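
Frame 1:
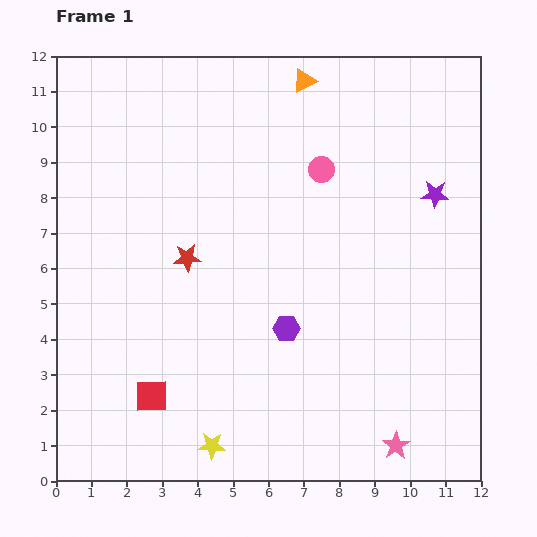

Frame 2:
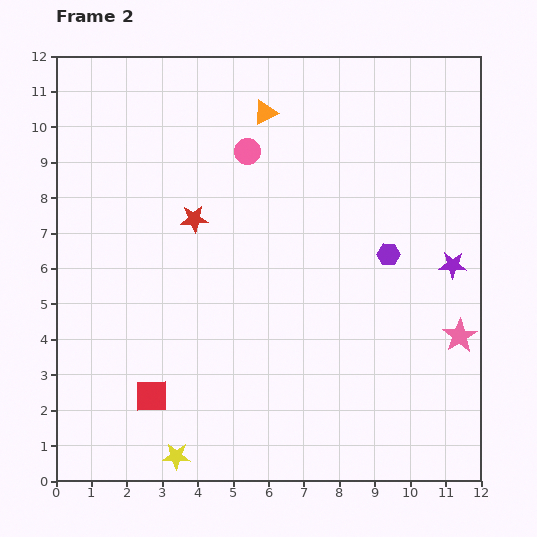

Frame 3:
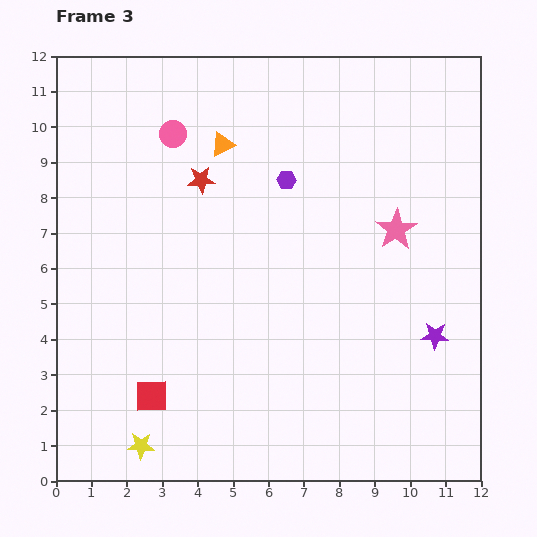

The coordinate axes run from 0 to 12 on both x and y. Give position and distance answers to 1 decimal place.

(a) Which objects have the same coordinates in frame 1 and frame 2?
the red square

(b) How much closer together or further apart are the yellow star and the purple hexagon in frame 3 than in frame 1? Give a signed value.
+4.6

Distance in frame 1: 3.9. Distance in frame 3: 8.5.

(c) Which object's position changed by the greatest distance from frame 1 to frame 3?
the pink star

(moved 6.1; next 4.3)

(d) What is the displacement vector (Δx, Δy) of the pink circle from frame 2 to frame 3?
(-2.1, 0.5)

The pink circle was at (5.4, 9.3) in frame 2 and (3.3, 9.8) in frame 3.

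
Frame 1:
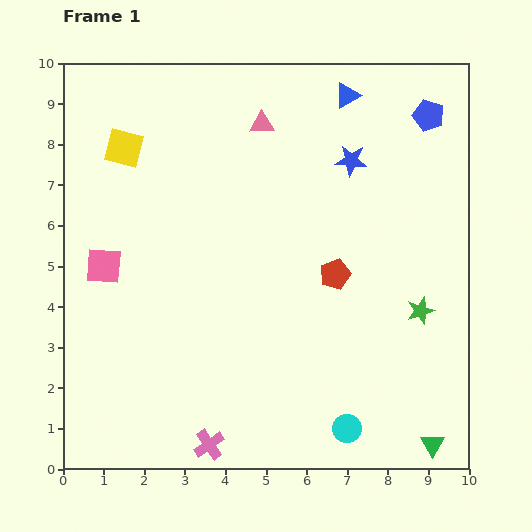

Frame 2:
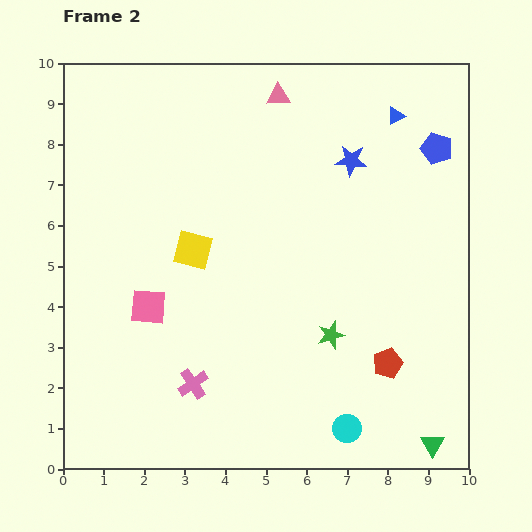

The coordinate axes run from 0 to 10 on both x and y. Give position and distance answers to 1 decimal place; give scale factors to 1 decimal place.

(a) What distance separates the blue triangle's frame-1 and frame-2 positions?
1.3

The blue triangle moved from (7.0, 9.2) to (8.2, 8.7), a distance of √(1.2² + 0.5²) ≈ 1.3.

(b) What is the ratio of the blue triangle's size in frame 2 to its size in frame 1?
0.7×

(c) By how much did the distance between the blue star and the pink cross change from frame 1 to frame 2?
-1.1

Distance in frame 1: 7.8. Distance in frame 2: 6.7.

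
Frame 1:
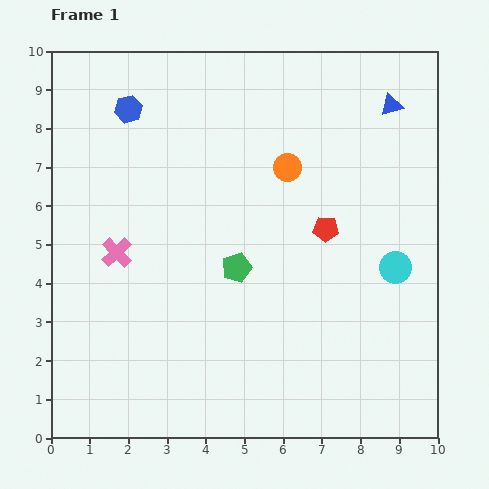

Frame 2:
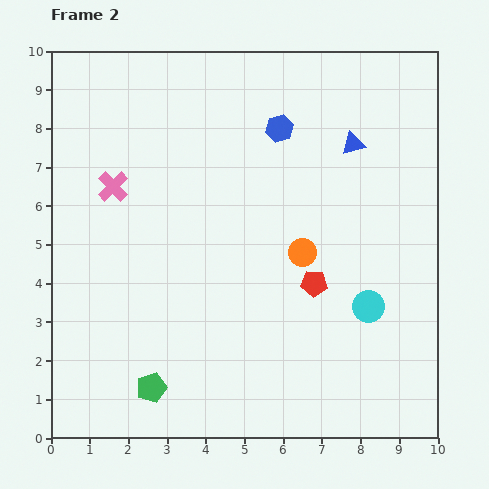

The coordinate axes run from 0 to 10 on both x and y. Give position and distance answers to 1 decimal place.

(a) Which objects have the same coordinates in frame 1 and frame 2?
none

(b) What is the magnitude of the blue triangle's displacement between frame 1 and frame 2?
1.4

The blue triangle moved from (8.8, 8.6) to (7.8, 7.6), a distance of √(1.0² + 1.0²) ≈ 1.4.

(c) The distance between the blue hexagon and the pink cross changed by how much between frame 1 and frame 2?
+0.9

Distance in frame 1: 3.7. Distance in frame 2: 4.6.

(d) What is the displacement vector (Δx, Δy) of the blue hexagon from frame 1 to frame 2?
(3.9, -0.5)

The blue hexagon was at (2.0, 8.5) in frame 1 and (5.9, 8.0) in frame 2.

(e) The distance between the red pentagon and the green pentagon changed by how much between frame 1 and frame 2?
+2.5

Distance in frame 1: 2.5. Distance in frame 2: 5.0.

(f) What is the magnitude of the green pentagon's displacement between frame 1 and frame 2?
3.8

The green pentagon moved from (4.8, 4.4) to (2.6, 1.3), a distance of √(2.2² + 3.1²) ≈ 3.8.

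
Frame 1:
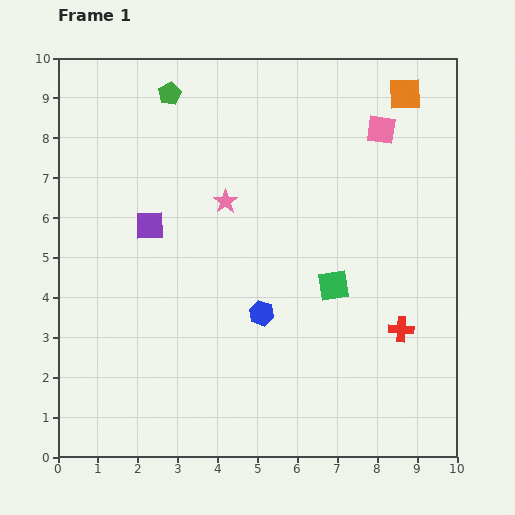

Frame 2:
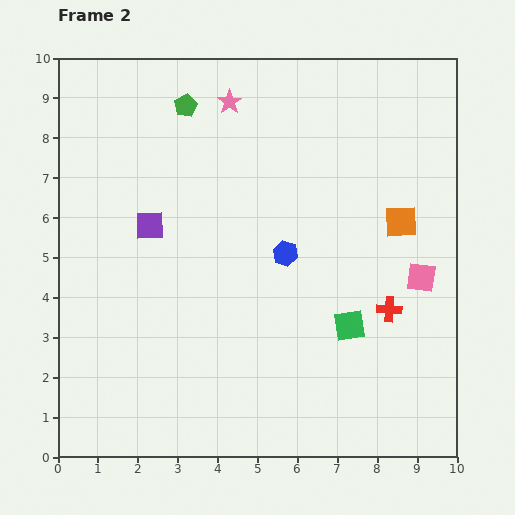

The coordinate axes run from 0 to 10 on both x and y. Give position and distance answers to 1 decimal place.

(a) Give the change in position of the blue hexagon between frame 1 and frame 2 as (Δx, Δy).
(0.6, 1.5)

The blue hexagon was at (5.1, 3.6) in frame 1 and (5.7, 5.1) in frame 2.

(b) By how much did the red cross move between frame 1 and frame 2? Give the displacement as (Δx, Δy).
(-0.3, 0.5)

The red cross was at (8.6, 3.2) in frame 1 and (8.3, 3.7) in frame 2.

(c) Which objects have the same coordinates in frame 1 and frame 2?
the purple square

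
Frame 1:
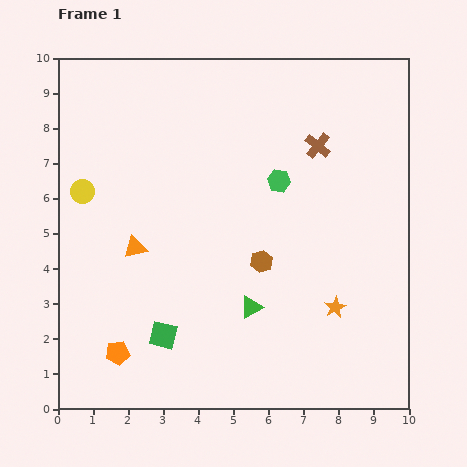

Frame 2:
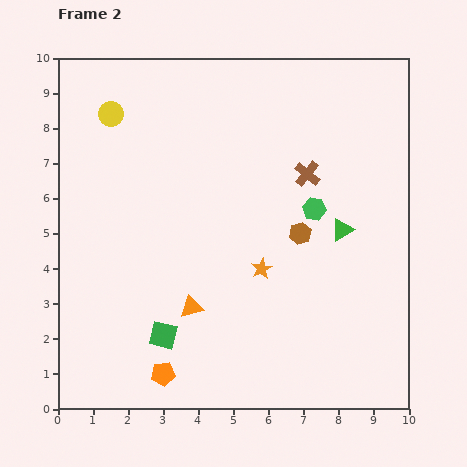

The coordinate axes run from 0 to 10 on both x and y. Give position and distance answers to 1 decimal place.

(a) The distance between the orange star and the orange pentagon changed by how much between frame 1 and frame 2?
-2.2

Distance in frame 1: 6.3. Distance in frame 2: 4.1.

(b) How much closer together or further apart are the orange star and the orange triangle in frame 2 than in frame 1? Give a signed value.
-3.6

Distance in frame 1: 5.9. Distance in frame 2: 2.3.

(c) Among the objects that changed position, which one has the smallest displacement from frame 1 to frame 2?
the brown cross

(moved 0.9)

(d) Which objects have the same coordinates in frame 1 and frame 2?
the green square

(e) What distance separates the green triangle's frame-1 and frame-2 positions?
3.4

The green triangle moved from (5.5, 2.9) to (8.1, 5.1), a distance of √(2.6² + 2.2²) ≈ 3.4.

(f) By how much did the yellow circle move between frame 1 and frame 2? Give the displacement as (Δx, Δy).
(0.8, 2.2)

The yellow circle was at (0.7, 6.2) in frame 1 and (1.5, 8.4) in frame 2.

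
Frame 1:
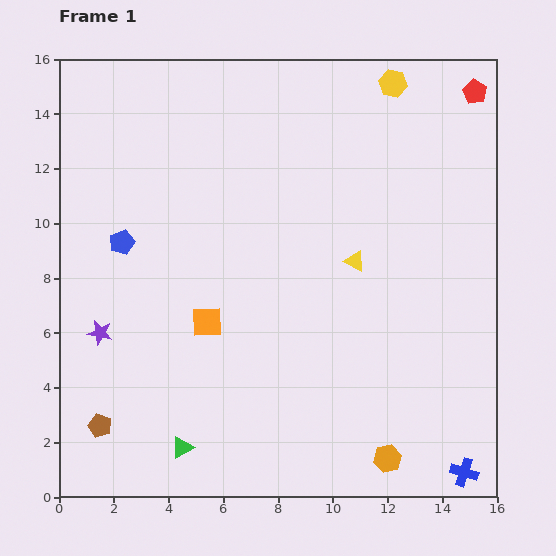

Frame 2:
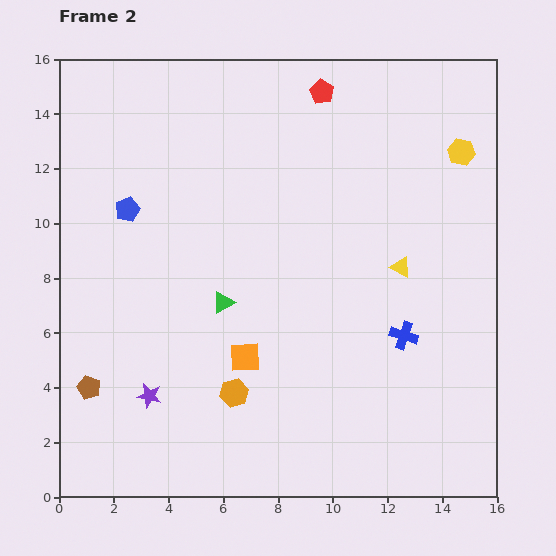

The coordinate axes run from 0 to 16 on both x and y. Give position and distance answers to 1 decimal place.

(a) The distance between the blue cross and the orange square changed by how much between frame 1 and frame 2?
-5.0

Distance in frame 1: 10.9. Distance in frame 2: 5.9.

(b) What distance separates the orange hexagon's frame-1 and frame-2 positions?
6.1

The orange hexagon moved from (12.0, 1.4) to (6.4, 3.8), a distance of √(5.6² + 2.4²) ≈ 6.1.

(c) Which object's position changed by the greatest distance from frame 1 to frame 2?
the orange hexagon

(moved 6.1; next 5.6)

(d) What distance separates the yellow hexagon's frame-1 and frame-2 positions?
3.5

The yellow hexagon moved from (12.2, 15.1) to (14.7, 12.6), a distance of √(2.5² + 2.5²) ≈ 3.5.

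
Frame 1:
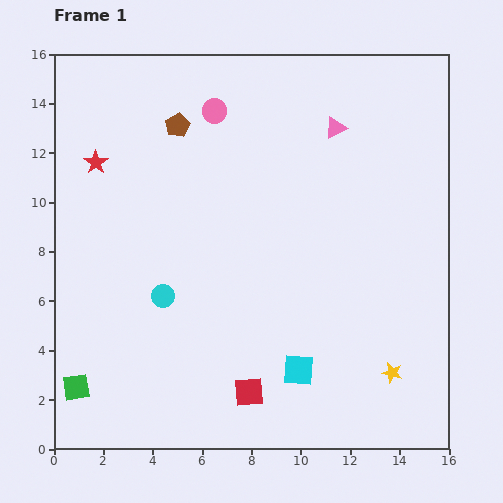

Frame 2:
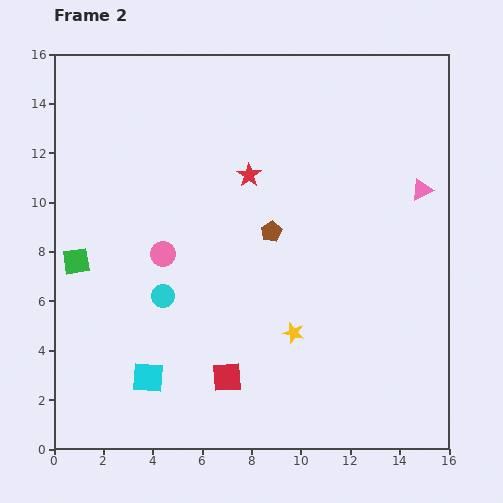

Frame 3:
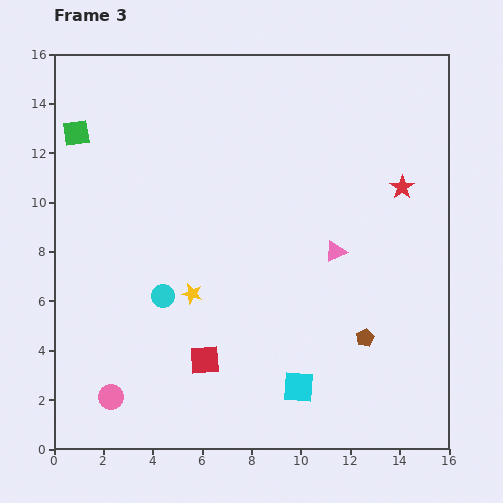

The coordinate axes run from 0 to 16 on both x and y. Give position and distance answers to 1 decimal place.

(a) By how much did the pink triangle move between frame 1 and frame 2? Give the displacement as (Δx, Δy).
(3.5, -2.5)

The pink triangle was at (11.4, 13.0) in frame 1 and (14.9, 10.5) in frame 2.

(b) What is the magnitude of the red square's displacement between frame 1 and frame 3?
2.2

The red square moved from (7.9, 2.3) to (6.1, 3.6), a distance of √(1.8² + 1.3²) ≈ 2.2.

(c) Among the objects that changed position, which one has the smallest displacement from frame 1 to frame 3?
the cyan square

(moved 0.7)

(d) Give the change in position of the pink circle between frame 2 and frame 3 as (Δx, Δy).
(-2.1, -5.8)

The pink circle was at (4.4, 7.9) in frame 2 and (2.3, 2.1) in frame 3.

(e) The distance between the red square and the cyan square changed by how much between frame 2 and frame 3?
+0.8

Distance in frame 2: 3.2. Distance in frame 3: 4.0.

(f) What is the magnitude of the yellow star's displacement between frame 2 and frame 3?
4.4

The yellow star moved from (9.7, 4.7) to (5.6, 6.3), a distance of √(4.1² + 1.6²) ≈ 4.4.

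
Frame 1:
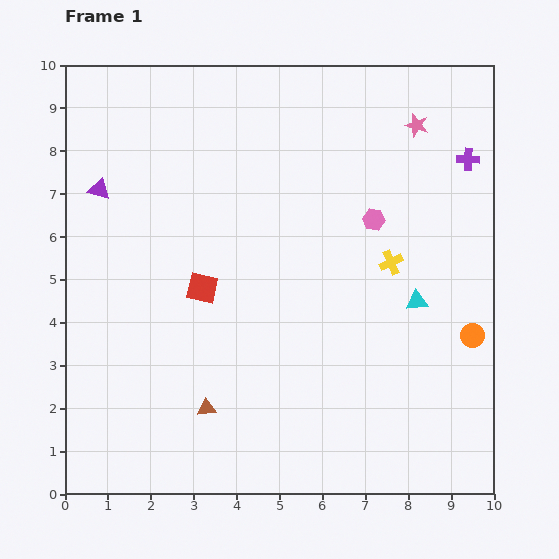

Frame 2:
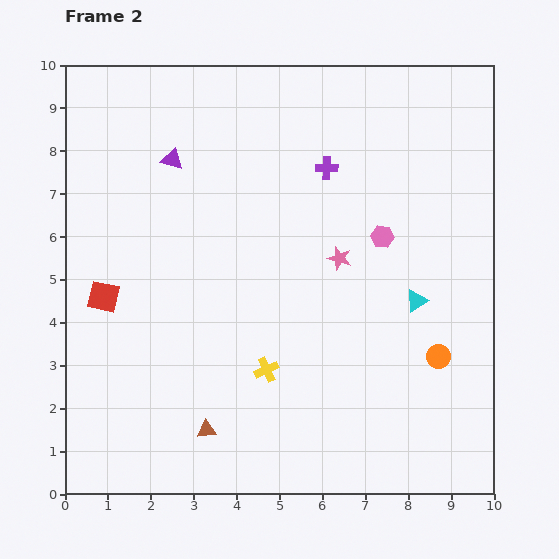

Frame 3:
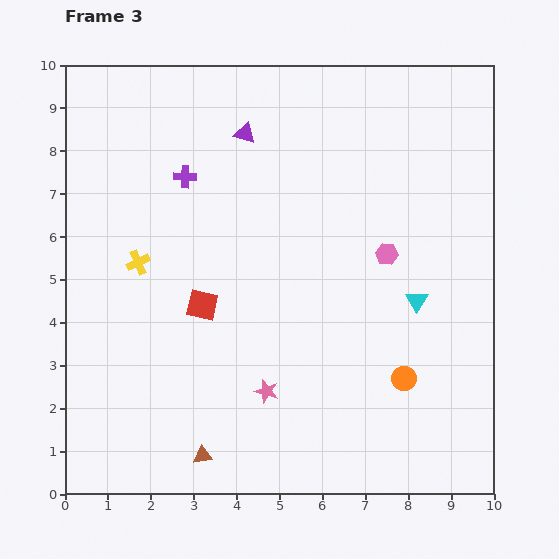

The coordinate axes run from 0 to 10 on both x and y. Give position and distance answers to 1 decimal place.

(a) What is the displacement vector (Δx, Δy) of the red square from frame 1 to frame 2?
(-2.3, -0.2)

The red square was at (3.2, 4.8) in frame 1 and (0.9, 4.6) in frame 2.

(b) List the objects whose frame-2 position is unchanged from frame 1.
the cyan triangle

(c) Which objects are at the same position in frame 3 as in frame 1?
the cyan triangle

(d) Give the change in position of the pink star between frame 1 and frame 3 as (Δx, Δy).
(-3.5, -6.2)

The pink star was at (8.2, 8.6) in frame 1 and (4.7, 2.4) in frame 3.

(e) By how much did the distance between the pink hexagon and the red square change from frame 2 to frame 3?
-2.1

Distance in frame 2: 6.6. Distance in frame 3: 4.5.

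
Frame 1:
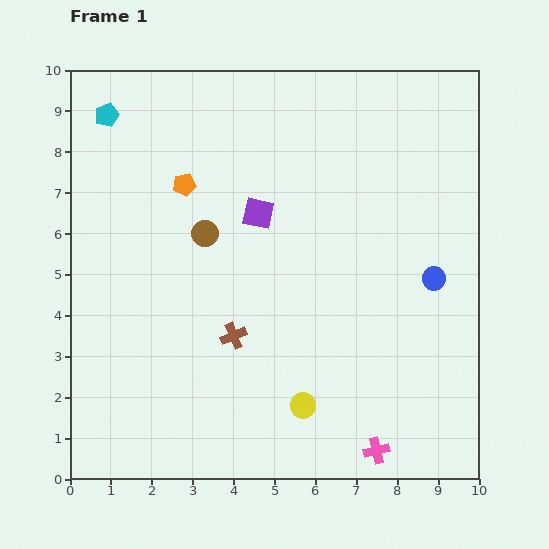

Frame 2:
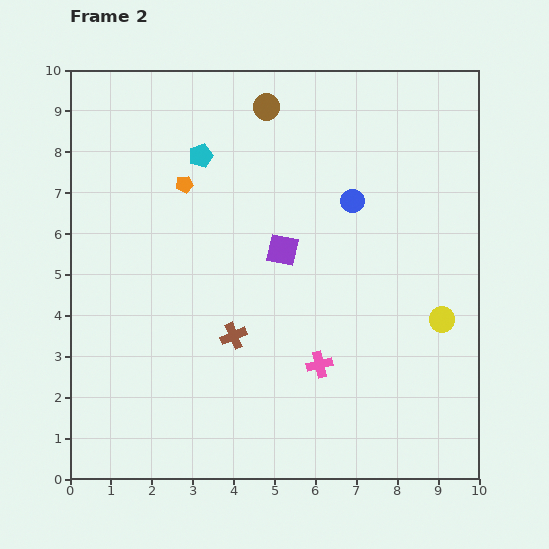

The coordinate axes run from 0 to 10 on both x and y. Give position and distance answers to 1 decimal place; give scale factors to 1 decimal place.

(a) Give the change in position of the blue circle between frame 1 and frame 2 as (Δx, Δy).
(-2.0, 1.9)

The blue circle was at (8.9, 4.9) in frame 1 and (6.9, 6.8) in frame 2.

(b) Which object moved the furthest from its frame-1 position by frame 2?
the yellow circle

(moved 4.0; next 3.4)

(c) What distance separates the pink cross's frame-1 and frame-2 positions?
2.5

The pink cross moved from (7.5, 0.7) to (6.1, 2.8), a distance of √(1.4² + 2.1²) ≈ 2.5.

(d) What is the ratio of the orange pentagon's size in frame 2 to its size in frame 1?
0.8×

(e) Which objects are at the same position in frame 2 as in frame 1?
the orange pentagon, the brown cross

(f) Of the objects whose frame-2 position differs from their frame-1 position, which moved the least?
the purple square

(moved 1.1)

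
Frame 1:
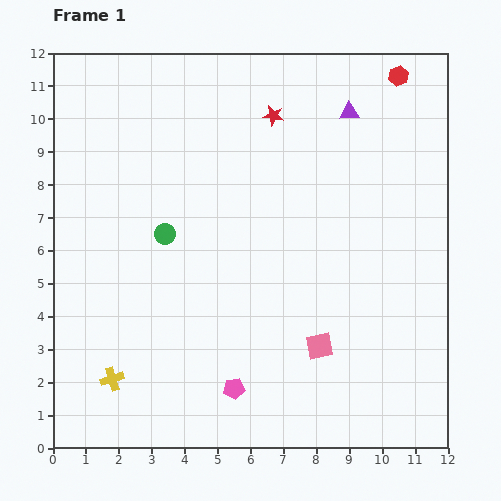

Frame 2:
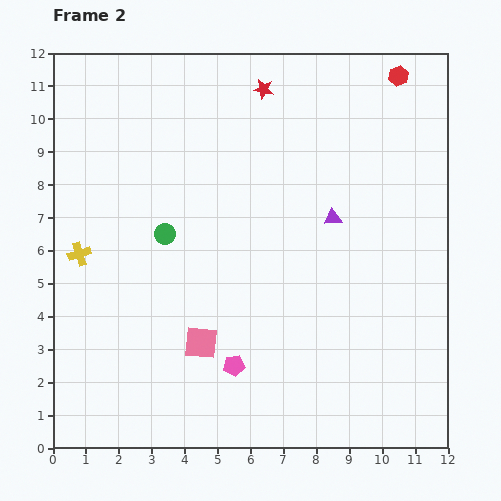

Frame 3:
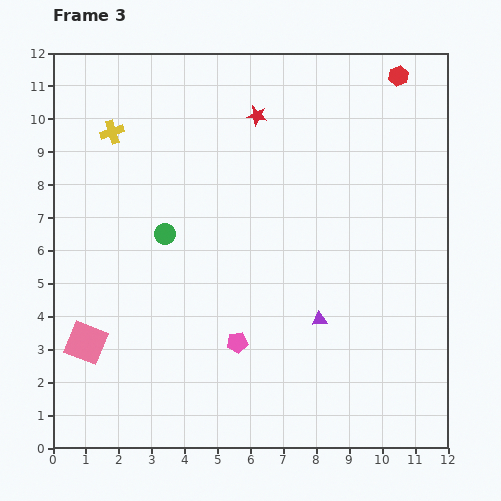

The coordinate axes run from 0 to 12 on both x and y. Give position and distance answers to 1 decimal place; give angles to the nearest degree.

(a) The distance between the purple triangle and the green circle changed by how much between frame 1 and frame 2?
-1.6

Distance in frame 1: 6.7. Distance in frame 2: 5.1.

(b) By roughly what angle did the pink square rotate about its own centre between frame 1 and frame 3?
33° clockwise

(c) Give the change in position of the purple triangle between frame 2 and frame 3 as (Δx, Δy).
(-0.4, -3.1)

The purple triangle was at (8.5, 7.0) in frame 2 and (8.1, 3.9) in frame 3.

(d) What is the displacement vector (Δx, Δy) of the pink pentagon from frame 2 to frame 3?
(0.1, 0.7)

The pink pentagon was at (5.5, 2.5) in frame 2 and (5.6, 3.2) in frame 3.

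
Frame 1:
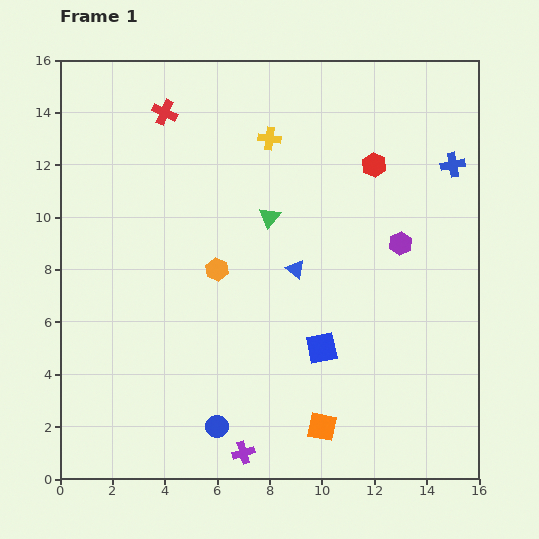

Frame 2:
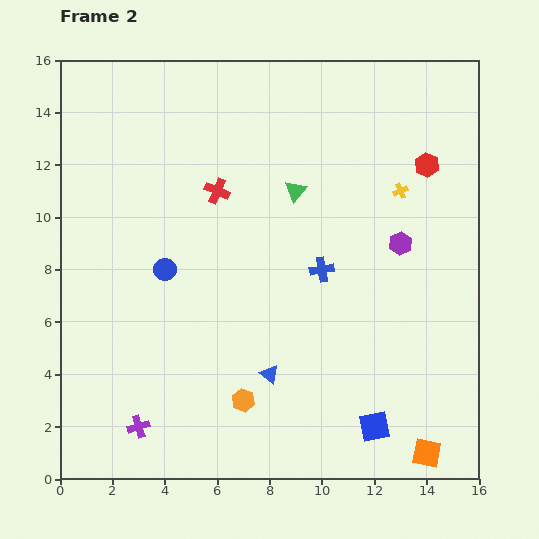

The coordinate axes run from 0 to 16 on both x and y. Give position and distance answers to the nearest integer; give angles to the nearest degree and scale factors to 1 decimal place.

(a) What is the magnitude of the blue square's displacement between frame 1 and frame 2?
4

The blue square moved from (10, 5) to (12, 2), a distance of √(2² + 3²) ≈ 4.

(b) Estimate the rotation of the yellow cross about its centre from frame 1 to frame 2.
31° counter-clockwise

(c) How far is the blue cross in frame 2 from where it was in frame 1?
6

The blue cross moved from (15, 12) to (10, 8), a distance of √(5² + 4²) ≈ 6.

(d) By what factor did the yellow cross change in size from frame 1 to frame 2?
0.7×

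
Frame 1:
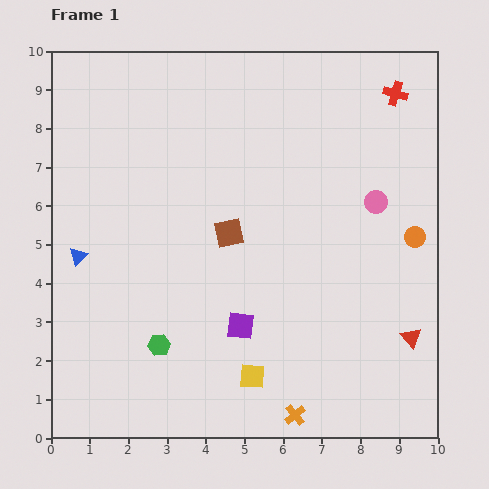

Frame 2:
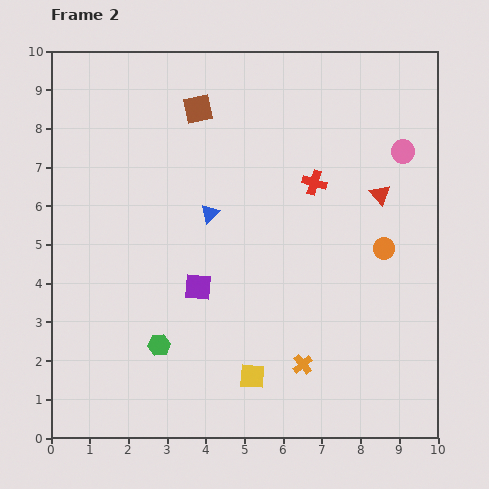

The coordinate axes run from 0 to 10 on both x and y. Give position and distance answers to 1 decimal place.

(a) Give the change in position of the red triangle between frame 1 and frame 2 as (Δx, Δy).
(-0.8, 3.7)

The red triangle was at (9.3, 2.6) in frame 1 and (8.5, 6.3) in frame 2.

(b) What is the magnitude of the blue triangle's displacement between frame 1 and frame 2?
3.6

The blue triangle moved from (0.7, 4.7) to (4.1, 5.8), a distance of √(3.4² + 1.1²) ≈ 3.6.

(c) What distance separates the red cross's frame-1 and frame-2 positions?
3.1

The red cross moved from (8.9, 8.9) to (6.8, 6.6), a distance of √(2.1² + 2.3²) ≈ 3.1.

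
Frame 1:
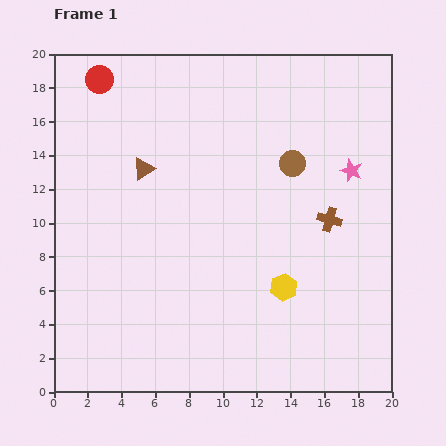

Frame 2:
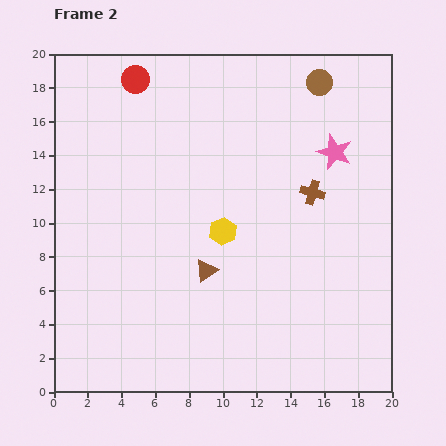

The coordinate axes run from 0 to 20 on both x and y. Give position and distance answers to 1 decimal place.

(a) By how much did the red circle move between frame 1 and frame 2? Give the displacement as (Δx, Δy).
(2.1, 0.0)

The red circle was at (2.7, 18.5) in frame 1 and (4.8, 18.5) in frame 2.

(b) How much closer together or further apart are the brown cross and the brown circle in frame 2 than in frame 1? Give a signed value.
+2.5

Distance in frame 1: 4.0. Distance in frame 2: 6.5.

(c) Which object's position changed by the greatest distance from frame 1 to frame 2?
the brown triangle

(moved 7.0; next 5.1)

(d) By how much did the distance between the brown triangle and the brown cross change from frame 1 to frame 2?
-3.6

Distance in frame 1: 11.4. Distance in frame 2: 7.8.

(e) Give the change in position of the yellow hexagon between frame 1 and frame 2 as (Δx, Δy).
(-3.6, 3.3)

The yellow hexagon was at (13.6, 6.2) in frame 1 and (10.0, 9.5) in frame 2.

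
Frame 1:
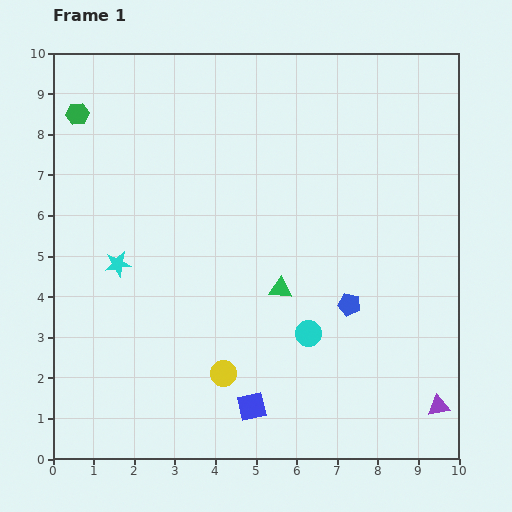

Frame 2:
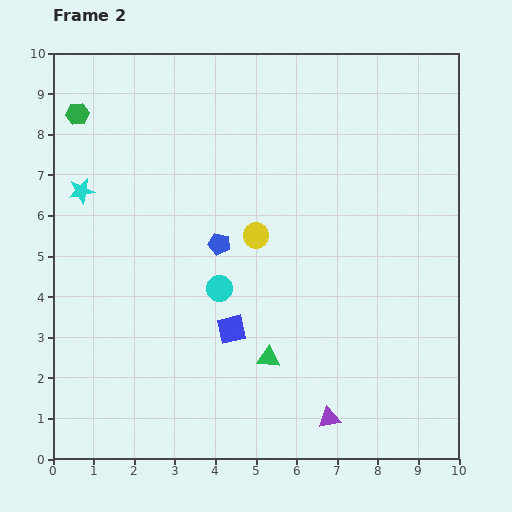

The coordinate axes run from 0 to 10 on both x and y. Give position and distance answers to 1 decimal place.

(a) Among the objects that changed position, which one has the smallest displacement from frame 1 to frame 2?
the green triangle

(moved 1.7)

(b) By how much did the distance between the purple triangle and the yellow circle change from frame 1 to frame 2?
-0.6

Distance in frame 1: 5.4. Distance in frame 2: 4.8.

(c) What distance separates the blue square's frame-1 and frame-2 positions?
2.0

The blue square moved from (4.9, 1.3) to (4.4, 3.2), a distance of √(0.5² + 1.9²) ≈ 2.0.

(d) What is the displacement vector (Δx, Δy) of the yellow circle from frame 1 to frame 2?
(0.8, 3.4)

The yellow circle was at (4.2, 2.1) in frame 1 and (5.0, 5.5) in frame 2.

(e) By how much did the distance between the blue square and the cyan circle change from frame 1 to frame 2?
-1.3

Distance in frame 1: 2.3. Distance in frame 2: 1.0.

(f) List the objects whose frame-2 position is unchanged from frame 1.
the green hexagon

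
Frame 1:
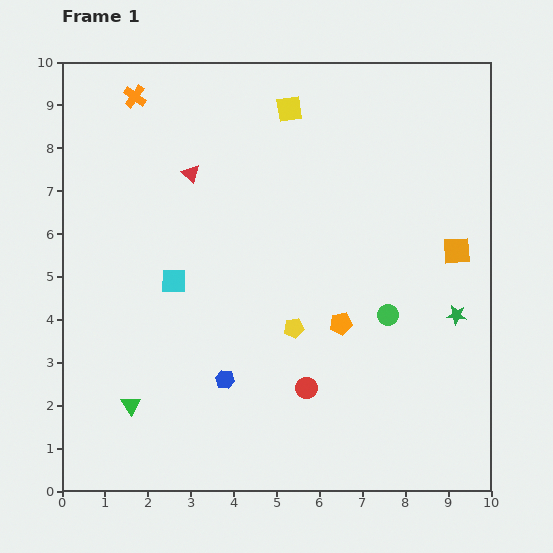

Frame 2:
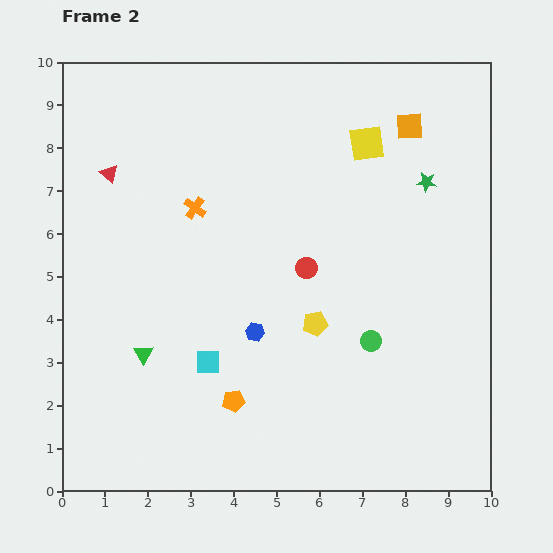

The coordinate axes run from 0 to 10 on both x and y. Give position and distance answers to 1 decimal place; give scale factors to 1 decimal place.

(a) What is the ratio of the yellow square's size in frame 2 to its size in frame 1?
1.4×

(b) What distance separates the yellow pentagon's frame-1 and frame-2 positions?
0.5

The yellow pentagon moved from (5.4, 3.8) to (5.9, 3.9), a distance of √(0.5² + 0.1²) ≈ 0.5.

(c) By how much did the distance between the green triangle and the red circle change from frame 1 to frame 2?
+0.2

Distance in frame 1: 4.1. Distance in frame 2: 4.3.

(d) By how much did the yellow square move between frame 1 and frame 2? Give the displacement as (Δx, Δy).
(1.8, -0.8)

The yellow square was at (5.3, 8.9) in frame 1 and (7.1, 8.1) in frame 2.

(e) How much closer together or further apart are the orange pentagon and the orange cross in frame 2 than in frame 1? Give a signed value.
-2.6

Distance in frame 1: 7.2. Distance in frame 2: 4.6.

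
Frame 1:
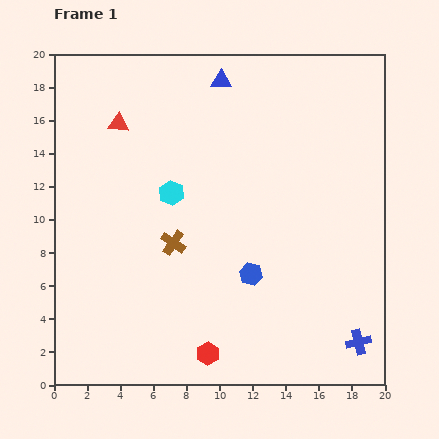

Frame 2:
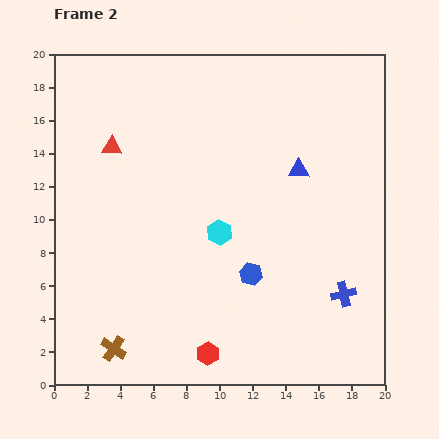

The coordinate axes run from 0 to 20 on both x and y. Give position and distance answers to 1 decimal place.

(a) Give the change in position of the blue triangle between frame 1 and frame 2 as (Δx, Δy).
(4.7, -5.4)

The blue triangle was at (10.1, 18.4) in frame 1 and (14.8, 13.0) in frame 2.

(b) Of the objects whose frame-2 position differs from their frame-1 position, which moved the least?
the red triangle

(moved 1.5)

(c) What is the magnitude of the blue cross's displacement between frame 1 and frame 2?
3.0

The blue cross moved from (18.4, 2.6) to (17.5, 5.5), a distance of √(0.9² + 2.9²) ≈ 3.0.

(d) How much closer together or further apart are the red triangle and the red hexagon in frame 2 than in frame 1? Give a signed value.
-1.1

Distance in frame 1: 14.9. Distance in frame 2: 13.8.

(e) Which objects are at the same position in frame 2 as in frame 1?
the blue hexagon, the red hexagon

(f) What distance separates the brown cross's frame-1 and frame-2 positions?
7.3

The brown cross moved from (7.2, 8.6) to (3.6, 2.2), a distance of √(3.6² + 6.4²) ≈ 7.3.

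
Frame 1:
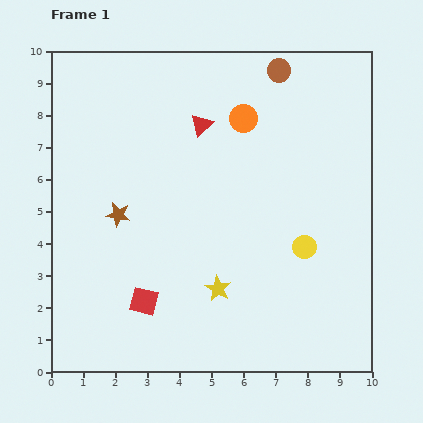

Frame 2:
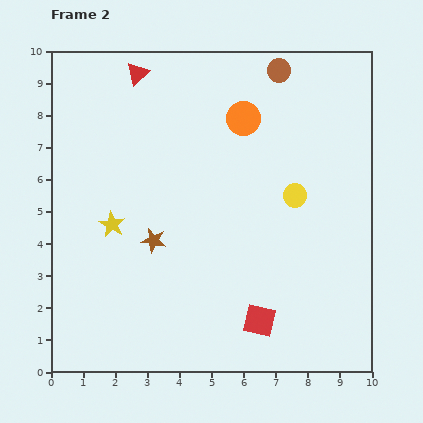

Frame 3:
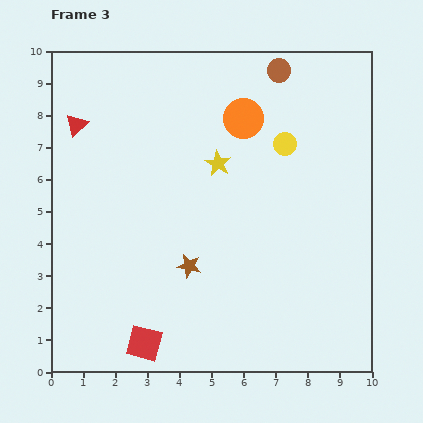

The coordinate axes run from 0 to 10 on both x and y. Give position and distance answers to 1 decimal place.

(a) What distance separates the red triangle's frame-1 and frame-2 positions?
2.6

The red triangle moved from (4.7, 7.7) to (2.7, 9.3), a distance of √(2.0² + 1.6²) ≈ 2.6.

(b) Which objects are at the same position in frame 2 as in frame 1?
the brown circle, the orange circle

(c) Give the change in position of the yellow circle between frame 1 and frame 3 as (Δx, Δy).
(-0.6, 3.2)

The yellow circle was at (7.9, 3.9) in frame 1 and (7.3, 7.1) in frame 3.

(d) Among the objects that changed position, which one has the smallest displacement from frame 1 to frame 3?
the red square

(moved 1.3)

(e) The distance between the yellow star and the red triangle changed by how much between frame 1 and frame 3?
-0.5

Distance in frame 1: 5.1. Distance in frame 3: 4.6.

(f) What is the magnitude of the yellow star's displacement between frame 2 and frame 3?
3.8

The yellow star moved from (1.9, 4.6) to (5.2, 6.5), a distance of √(3.3² + 1.9²) ≈ 3.8.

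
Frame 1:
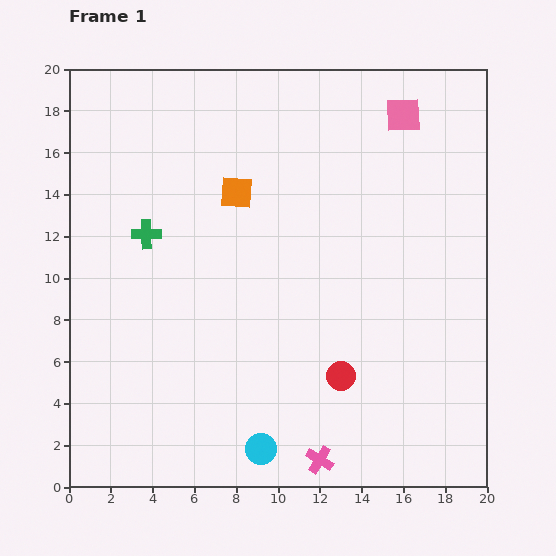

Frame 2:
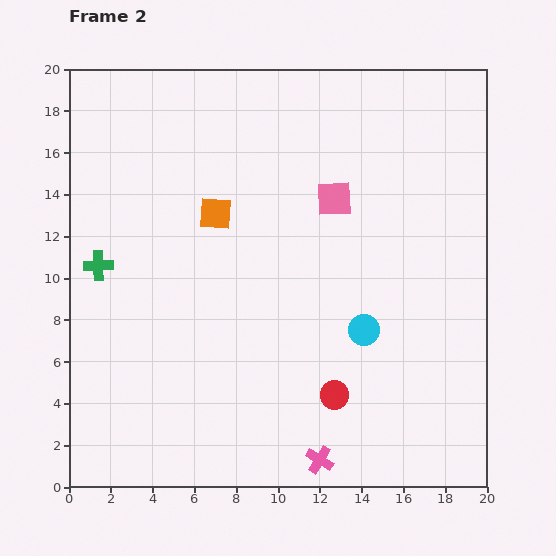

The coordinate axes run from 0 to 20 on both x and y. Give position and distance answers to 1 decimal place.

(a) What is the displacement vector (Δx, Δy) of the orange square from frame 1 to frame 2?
(-1.0, -1.0)

The orange square was at (8.0, 14.1) in frame 1 and (7.0, 13.1) in frame 2.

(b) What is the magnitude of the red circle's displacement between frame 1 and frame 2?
0.9

The red circle moved from (13.0, 5.3) to (12.7, 4.4), a distance of √(0.3² + 0.9²) ≈ 0.9.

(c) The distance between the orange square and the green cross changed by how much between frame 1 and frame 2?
+1.4

Distance in frame 1: 4.7. Distance in frame 2: 6.1.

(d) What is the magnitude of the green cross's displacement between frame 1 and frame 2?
2.7

The green cross moved from (3.7, 12.1) to (1.4, 10.6), a distance of √(2.3² + 1.5²) ≈ 2.7.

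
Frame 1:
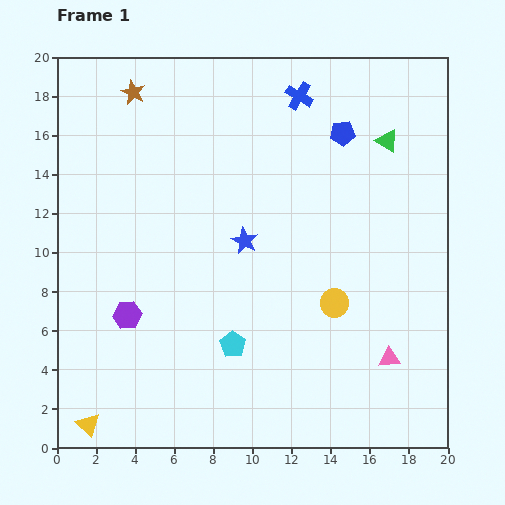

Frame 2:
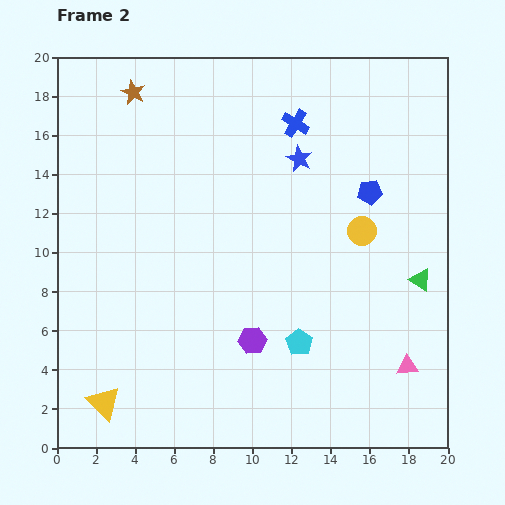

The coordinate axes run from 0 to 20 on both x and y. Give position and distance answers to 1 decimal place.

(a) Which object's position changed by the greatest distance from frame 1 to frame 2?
the green triangle

(moved 7.3; next 6.5)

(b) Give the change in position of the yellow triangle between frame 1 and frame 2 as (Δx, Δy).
(0.8, 1.1)

The yellow triangle was at (1.6, 1.2) in frame 1 and (2.4, 2.3) in frame 2.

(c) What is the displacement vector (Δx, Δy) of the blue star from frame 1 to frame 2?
(2.8, 4.2)

The blue star was at (9.6, 10.6) in frame 1 and (12.4, 14.8) in frame 2.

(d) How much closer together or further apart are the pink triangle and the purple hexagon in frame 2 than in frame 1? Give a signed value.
-5.6

Distance in frame 1: 13.6. Distance in frame 2: 8.0.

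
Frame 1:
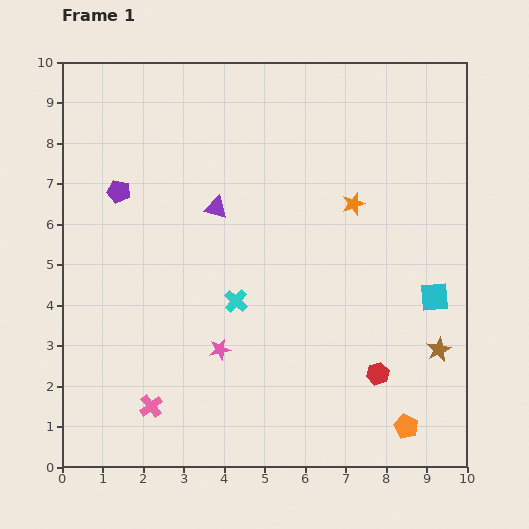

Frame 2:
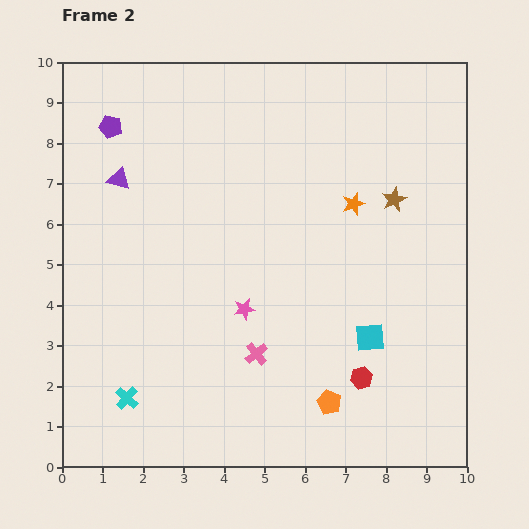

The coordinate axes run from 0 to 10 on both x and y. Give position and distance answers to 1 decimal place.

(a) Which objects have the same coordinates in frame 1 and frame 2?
the orange star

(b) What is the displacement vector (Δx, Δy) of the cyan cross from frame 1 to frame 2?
(-2.7, -2.4)

The cyan cross was at (4.3, 4.1) in frame 1 and (1.6, 1.7) in frame 2.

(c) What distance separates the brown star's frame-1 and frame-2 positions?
3.9

The brown star moved from (9.3, 2.9) to (8.2, 6.6), a distance of √(1.1² + 3.7²) ≈ 3.9.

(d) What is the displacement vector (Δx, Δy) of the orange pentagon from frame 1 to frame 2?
(-1.9, 0.6)

The orange pentagon was at (8.5, 1.0) in frame 1 and (6.6, 1.6) in frame 2.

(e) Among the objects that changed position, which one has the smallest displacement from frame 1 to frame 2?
the red hexagon

(moved 0.4)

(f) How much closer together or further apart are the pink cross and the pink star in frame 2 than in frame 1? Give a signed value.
-1.1

Distance in frame 1: 2.2. Distance in frame 2: 1.1.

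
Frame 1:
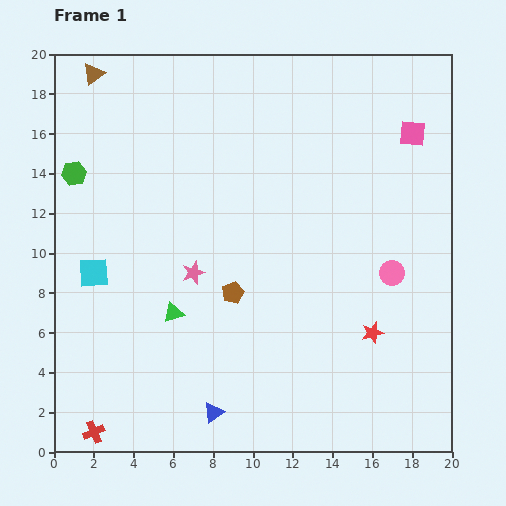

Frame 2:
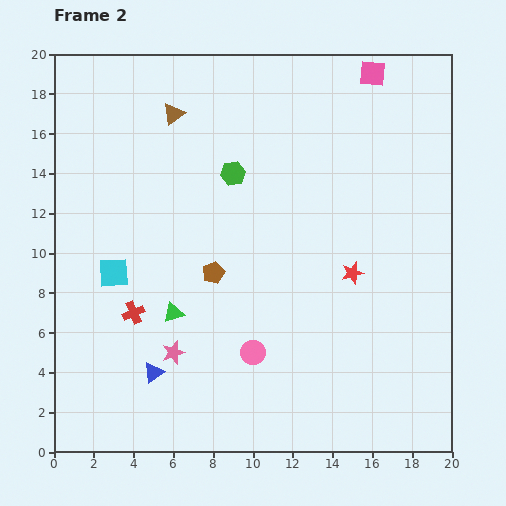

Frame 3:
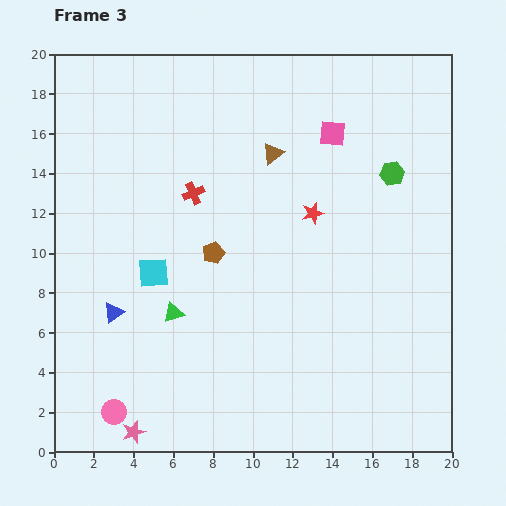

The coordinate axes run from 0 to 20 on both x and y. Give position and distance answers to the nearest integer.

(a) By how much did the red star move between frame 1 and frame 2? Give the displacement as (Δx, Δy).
(-1, 3)

The red star was at (16, 6) in frame 1 and (15, 9) in frame 2.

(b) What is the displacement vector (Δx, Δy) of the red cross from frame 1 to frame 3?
(5, 12)

The red cross was at (2, 1) in frame 1 and (7, 13) in frame 3.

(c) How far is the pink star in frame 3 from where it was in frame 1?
9

The pink star moved from (7, 9) to (4, 1), a distance of √(3² + 8²) ≈ 9.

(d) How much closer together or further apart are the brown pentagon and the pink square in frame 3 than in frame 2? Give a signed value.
-5

Distance in frame 2: 13. Distance in frame 3: 8.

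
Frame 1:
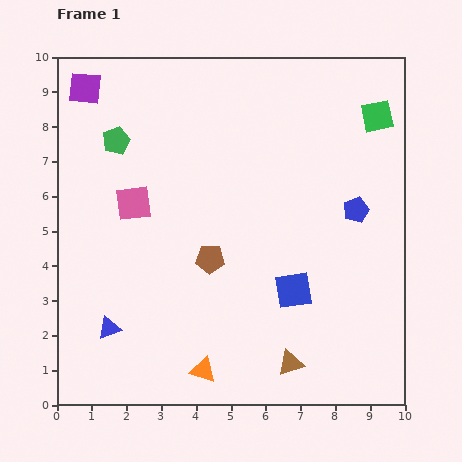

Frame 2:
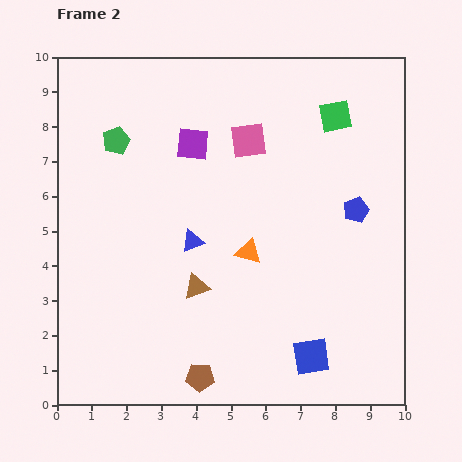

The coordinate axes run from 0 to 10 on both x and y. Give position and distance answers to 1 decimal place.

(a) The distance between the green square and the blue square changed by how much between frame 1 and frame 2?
+1.4

Distance in frame 1: 5.5. Distance in frame 2: 6.9.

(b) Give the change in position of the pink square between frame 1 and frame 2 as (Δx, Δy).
(3.3, 1.8)

The pink square was at (2.2, 5.8) in frame 1 and (5.5, 7.6) in frame 2.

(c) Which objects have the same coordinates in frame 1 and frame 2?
the green pentagon, the blue pentagon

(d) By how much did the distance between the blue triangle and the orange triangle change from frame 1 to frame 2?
-1.4

Distance in frame 1: 3.0. Distance in frame 2: 1.6.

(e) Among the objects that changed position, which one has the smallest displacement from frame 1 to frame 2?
the green square

(moved 1.2)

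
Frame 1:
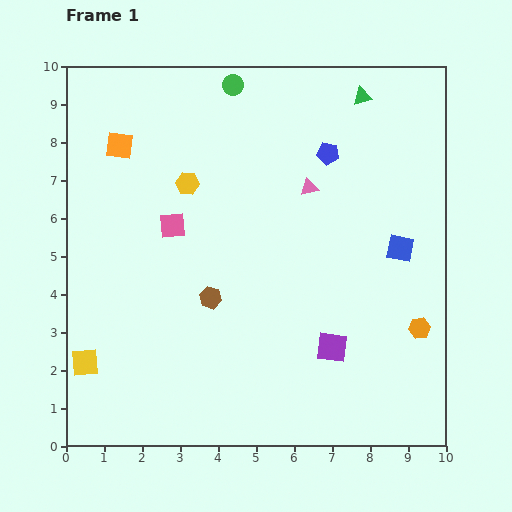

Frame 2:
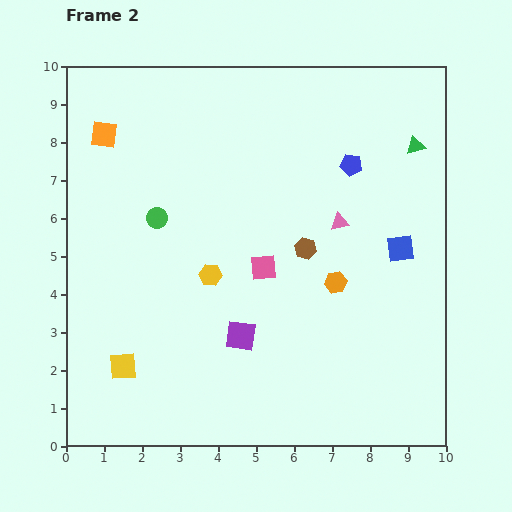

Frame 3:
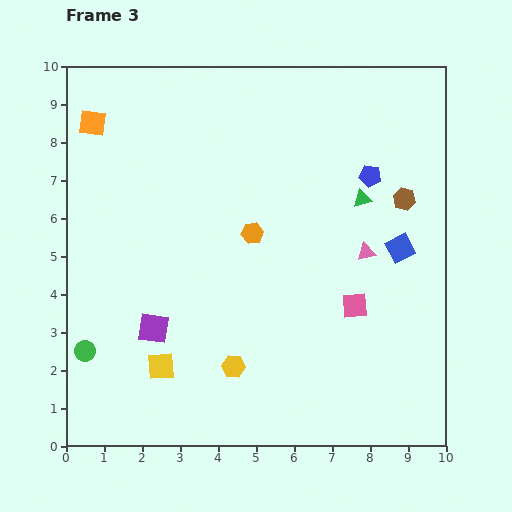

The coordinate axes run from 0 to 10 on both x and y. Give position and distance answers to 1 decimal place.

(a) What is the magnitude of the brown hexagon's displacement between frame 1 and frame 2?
2.8

The brown hexagon moved from (3.8, 3.9) to (6.3, 5.2), a distance of √(2.5² + 1.3²) ≈ 2.8.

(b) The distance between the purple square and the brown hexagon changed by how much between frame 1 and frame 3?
+3.9

Distance in frame 1: 3.5. Distance in frame 3: 7.4.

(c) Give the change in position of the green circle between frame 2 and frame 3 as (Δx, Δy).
(-1.9, -3.5)

The green circle was at (2.4, 6.0) in frame 2 and (0.5, 2.5) in frame 3.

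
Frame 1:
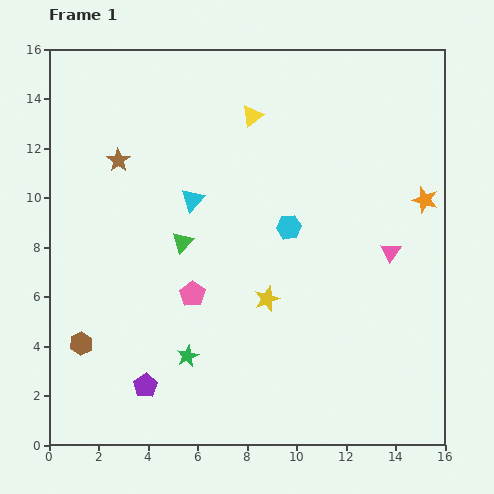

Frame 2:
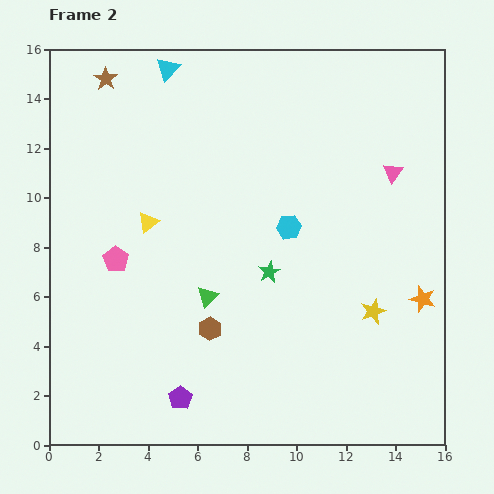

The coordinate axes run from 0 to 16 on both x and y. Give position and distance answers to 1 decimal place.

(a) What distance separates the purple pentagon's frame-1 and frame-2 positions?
1.5

The purple pentagon moved from (3.9, 2.4) to (5.3, 1.9), a distance of √(1.4² + 0.5²) ≈ 1.5.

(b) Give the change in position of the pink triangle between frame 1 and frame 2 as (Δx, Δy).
(0.1, 3.2)

The pink triangle was at (13.8, 7.8) in frame 1 and (13.9, 11.0) in frame 2.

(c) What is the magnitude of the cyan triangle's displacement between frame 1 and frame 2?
5.4

The cyan triangle moved from (5.8, 9.9) to (4.8, 15.2), a distance of √(1.0² + 5.3²) ≈ 5.4.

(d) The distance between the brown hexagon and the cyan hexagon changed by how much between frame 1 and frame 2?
-4.4

Distance in frame 1: 9.6. Distance in frame 2: 5.2.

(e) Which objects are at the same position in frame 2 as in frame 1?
the cyan hexagon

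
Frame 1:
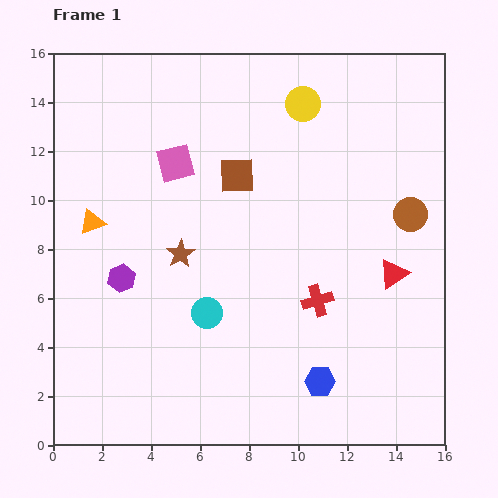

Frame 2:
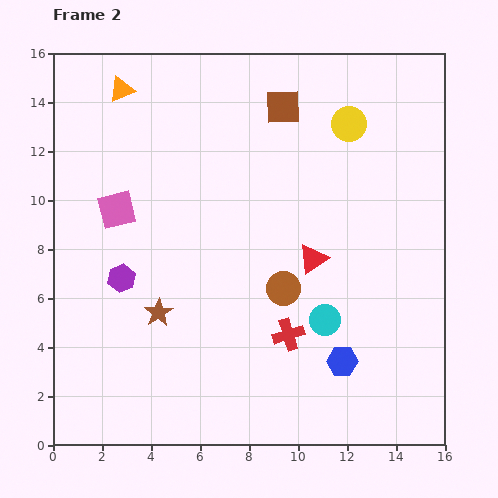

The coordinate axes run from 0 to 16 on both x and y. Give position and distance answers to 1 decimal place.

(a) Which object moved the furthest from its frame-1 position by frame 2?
the brown circle

(moved 6.0; next 5.5)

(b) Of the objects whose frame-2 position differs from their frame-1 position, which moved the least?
the blue hexagon

(moved 1.2)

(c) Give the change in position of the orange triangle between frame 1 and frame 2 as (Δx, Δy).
(1.2, 5.4)

The orange triangle was at (1.6, 9.1) in frame 1 and (2.8, 14.5) in frame 2.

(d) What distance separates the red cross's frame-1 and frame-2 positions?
1.8

The red cross moved from (10.8, 5.9) to (9.6, 4.5), a distance of √(1.2² + 1.4²) ≈ 1.8.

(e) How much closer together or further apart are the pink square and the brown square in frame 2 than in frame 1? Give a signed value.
+5.5

Distance in frame 1: 2.5. Distance in frame 2: 8.0.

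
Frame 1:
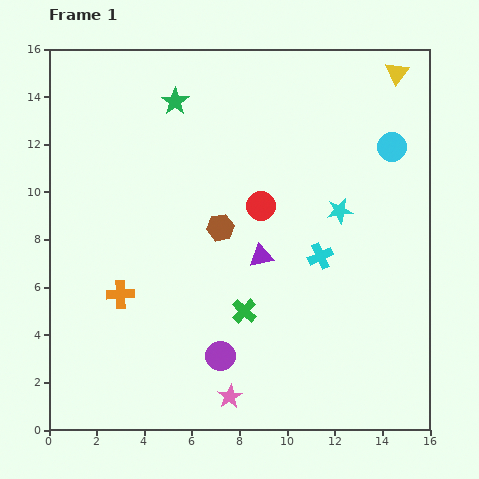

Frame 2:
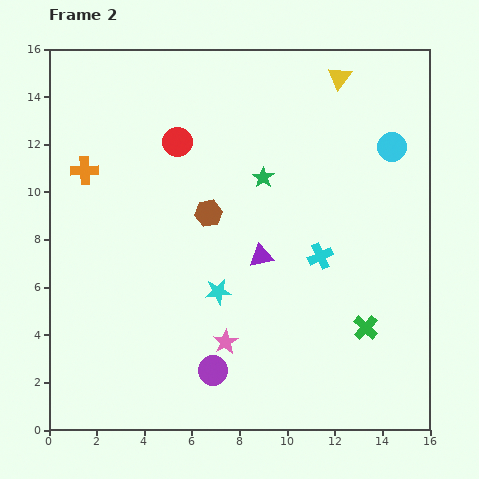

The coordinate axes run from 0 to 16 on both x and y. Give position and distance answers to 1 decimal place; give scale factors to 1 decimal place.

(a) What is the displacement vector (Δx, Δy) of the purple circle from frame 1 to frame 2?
(-0.3, -0.6)

The purple circle was at (7.2, 3.1) in frame 1 and (6.9, 2.5) in frame 2.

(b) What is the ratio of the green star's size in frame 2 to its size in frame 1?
0.8×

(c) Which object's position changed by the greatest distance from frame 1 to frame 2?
the cyan star

(moved 6.1; next 5.4)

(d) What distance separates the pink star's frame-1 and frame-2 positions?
2.3

The pink star moved from (7.6, 1.4) to (7.4, 3.7), a distance of √(0.2² + 2.3²) ≈ 2.3.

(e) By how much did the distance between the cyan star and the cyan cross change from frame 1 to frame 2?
+2.5

Distance in frame 1: 2.1. Distance in frame 2: 4.6.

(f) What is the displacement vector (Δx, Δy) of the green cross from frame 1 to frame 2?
(5.1, -0.7)

The green cross was at (8.2, 5.0) in frame 1 and (13.3, 4.3) in frame 2.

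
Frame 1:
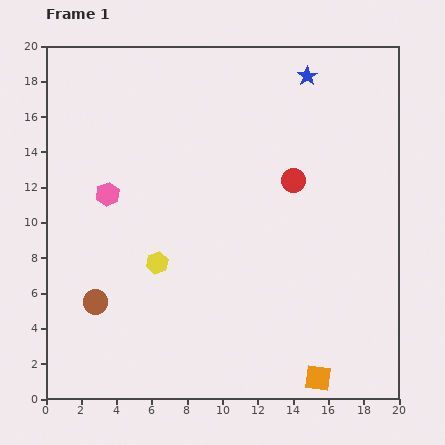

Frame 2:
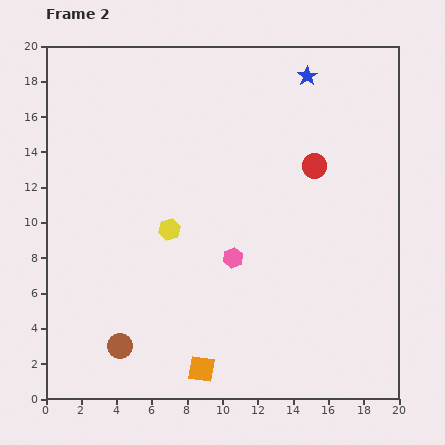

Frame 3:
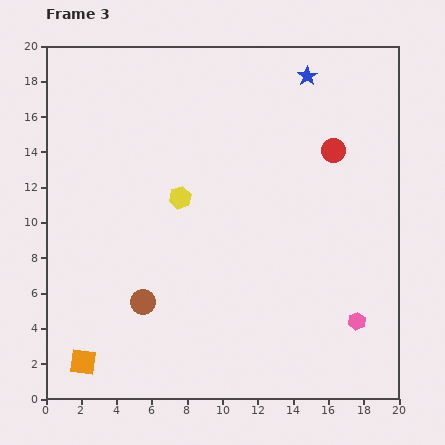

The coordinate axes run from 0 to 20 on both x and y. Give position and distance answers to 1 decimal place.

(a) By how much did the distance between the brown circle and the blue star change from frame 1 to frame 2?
+1.1

Distance in frame 1: 17.5. Distance in frame 2: 18.6.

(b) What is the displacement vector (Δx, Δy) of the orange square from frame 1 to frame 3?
(-13.3, 0.9)

The orange square was at (15.4, 1.2) in frame 1 and (2.1, 2.1) in frame 3.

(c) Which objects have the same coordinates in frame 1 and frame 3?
the blue star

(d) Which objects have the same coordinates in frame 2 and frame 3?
the blue star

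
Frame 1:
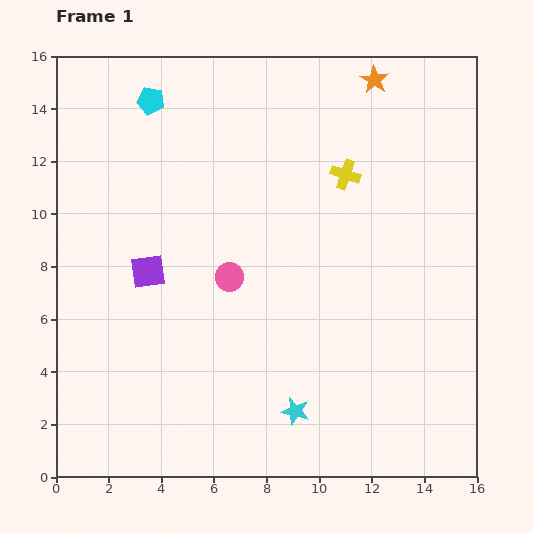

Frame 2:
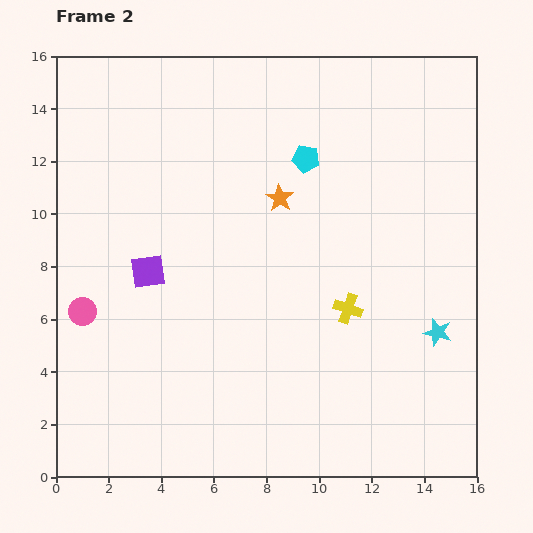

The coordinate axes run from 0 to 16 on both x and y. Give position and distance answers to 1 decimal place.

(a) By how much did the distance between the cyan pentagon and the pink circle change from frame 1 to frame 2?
+3.0

Distance in frame 1: 7.3. Distance in frame 2: 10.3.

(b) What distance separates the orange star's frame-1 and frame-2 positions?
5.8

The orange star moved from (12.1, 15.1) to (8.5, 10.6), a distance of √(3.6² + 4.5²) ≈ 5.8.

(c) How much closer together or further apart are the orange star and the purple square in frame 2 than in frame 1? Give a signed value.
-5.6

Distance in frame 1: 11.3. Distance in frame 2: 5.7.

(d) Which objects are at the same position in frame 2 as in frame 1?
the purple square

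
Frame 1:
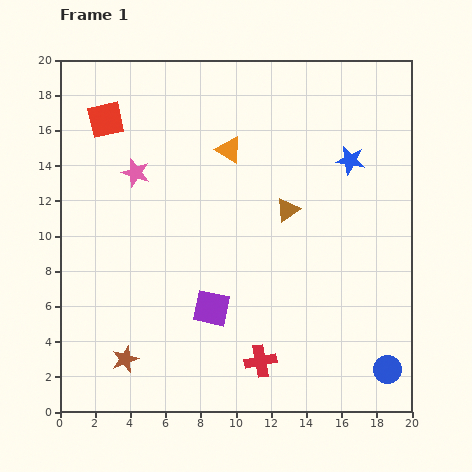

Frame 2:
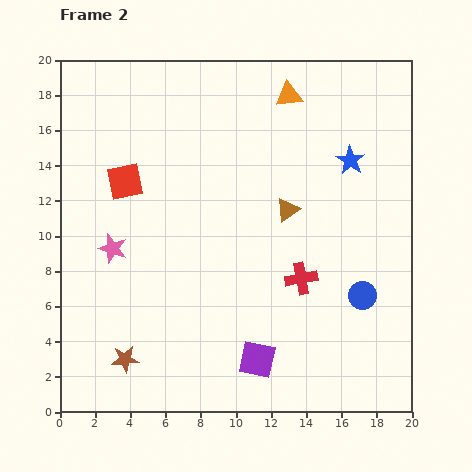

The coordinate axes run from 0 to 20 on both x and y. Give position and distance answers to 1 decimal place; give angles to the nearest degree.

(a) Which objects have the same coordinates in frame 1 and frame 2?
the blue star, the brown star, the brown triangle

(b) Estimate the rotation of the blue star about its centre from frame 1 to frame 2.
22° clockwise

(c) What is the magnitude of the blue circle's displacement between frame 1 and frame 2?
4.4

The blue circle moved from (18.6, 2.4) to (17.2, 6.6), a distance of √(1.4² + 4.2²) ≈ 4.4.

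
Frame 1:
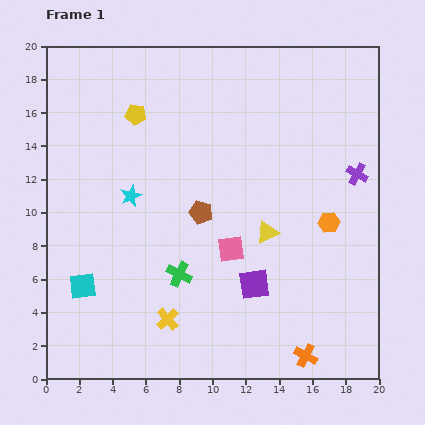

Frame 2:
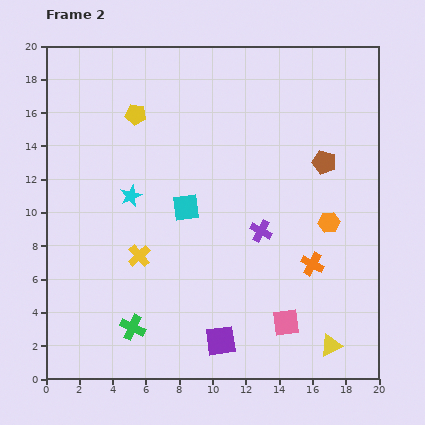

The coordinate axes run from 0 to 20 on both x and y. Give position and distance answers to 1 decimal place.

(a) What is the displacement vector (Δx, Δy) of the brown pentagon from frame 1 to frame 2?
(7.4, 3.0)

The brown pentagon was at (9.3, 10.0) in frame 1 and (16.7, 13.0) in frame 2.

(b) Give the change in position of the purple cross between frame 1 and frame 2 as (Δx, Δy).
(-5.8, -3.4)

The purple cross was at (18.7, 12.3) in frame 1 and (12.9, 8.9) in frame 2.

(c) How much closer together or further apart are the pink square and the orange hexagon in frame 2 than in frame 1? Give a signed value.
+0.4

Distance in frame 1: 6.1. Distance in frame 2: 6.5.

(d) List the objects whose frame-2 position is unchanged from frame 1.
the yellow pentagon, the orange hexagon, the cyan star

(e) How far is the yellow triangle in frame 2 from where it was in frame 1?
7.8

The yellow triangle moved from (13.3, 8.8) to (17.1, 2.0), a distance of √(3.8² + 6.8²) ≈ 7.8.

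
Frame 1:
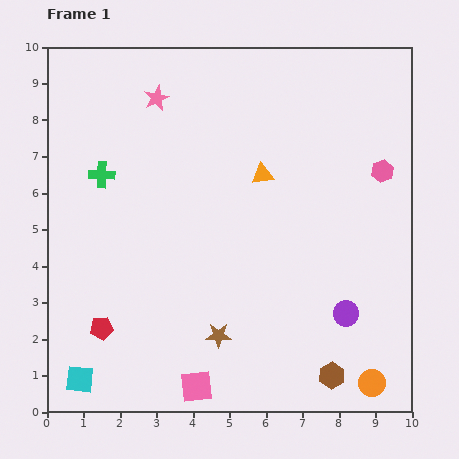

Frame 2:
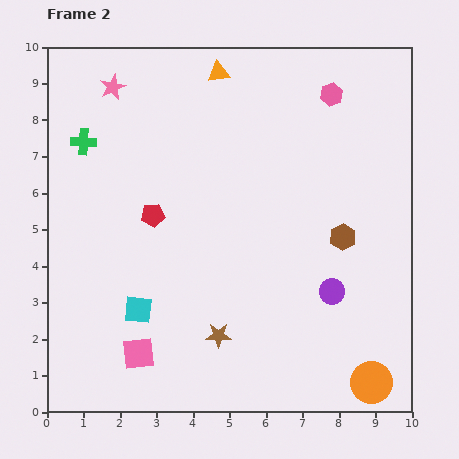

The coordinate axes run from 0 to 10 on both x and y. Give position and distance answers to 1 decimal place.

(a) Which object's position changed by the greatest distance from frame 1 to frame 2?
the brown hexagon

(moved 3.8; next 3.4)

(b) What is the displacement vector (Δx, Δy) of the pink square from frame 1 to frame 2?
(-1.6, 0.9)

The pink square was at (4.1, 0.7) in frame 1 and (2.5, 1.6) in frame 2.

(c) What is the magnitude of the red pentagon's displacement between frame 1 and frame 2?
3.4

The red pentagon moved from (1.5, 2.3) to (2.9, 5.4), a distance of √(1.4² + 3.1²) ≈ 3.4.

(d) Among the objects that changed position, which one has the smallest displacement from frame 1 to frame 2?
the purple circle

(moved 0.7)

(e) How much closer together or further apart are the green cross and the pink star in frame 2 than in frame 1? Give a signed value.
-0.9

Distance in frame 1: 2.6. Distance in frame 2: 1.7.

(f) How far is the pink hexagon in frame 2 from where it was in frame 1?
2.5

The pink hexagon moved from (9.2, 6.6) to (7.8, 8.7), a distance of √(1.4² + 2.1²) ≈ 2.5.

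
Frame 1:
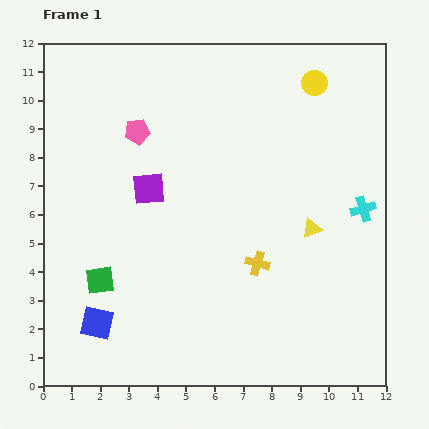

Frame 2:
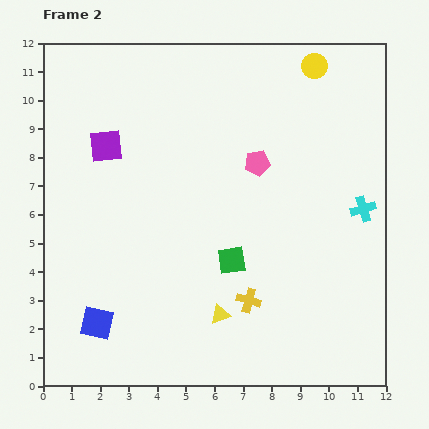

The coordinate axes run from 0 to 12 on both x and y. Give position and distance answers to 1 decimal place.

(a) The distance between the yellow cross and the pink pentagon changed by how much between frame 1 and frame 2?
-1.4

Distance in frame 1: 6.2. Distance in frame 2: 4.8.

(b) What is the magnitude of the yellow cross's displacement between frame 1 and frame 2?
1.3

The yellow cross moved from (7.5, 4.3) to (7.2, 3.0), a distance of √(0.3² + 1.3²) ≈ 1.3.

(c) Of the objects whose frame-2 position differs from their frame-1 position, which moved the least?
the yellow circle

(moved 0.6)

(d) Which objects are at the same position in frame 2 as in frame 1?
the cyan cross, the blue square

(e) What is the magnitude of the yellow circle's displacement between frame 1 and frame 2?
0.6

The yellow circle moved from (9.5, 10.6) to (9.5, 11.2), a distance of √(0.0² + 0.6²) ≈ 0.6.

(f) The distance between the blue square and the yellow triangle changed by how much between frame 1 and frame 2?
-3.9

Distance in frame 1: 8.2. Distance in frame 2: 4.3.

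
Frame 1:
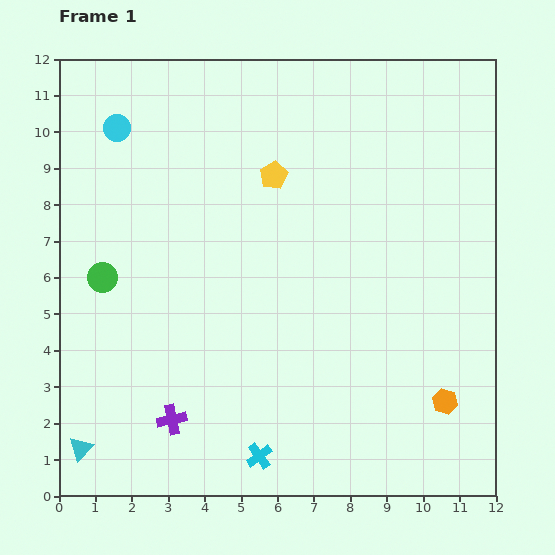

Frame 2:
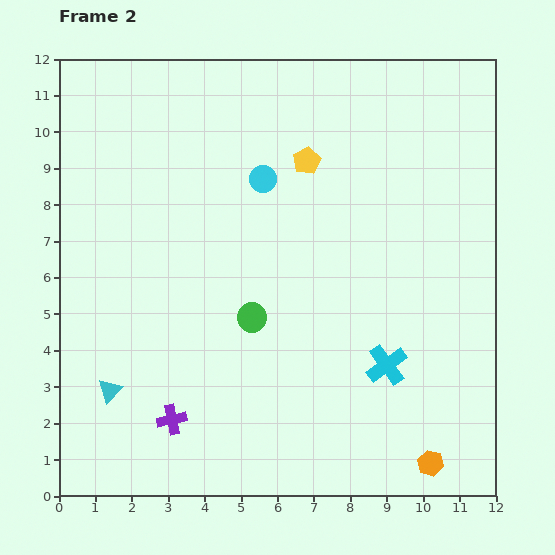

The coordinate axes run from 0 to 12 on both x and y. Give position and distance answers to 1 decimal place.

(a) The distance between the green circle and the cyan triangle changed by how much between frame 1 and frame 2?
-0.3

Distance in frame 1: 4.7. Distance in frame 2: 4.4.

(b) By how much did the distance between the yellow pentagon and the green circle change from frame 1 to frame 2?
-0.9

Distance in frame 1: 5.5. Distance in frame 2: 4.6.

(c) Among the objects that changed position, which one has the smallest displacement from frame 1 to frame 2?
the yellow pentagon

(moved 1.0)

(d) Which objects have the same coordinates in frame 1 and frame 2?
the purple cross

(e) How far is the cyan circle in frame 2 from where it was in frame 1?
4.2

The cyan circle moved from (1.6, 10.1) to (5.6, 8.7), a distance of √(4.0² + 1.4²) ≈ 4.2.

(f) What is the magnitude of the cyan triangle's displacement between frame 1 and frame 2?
1.8

The cyan triangle moved from (0.6, 1.3) to (1.4, 2.9), a distance of √(0.8² + 1.6²) ≈ 1.8.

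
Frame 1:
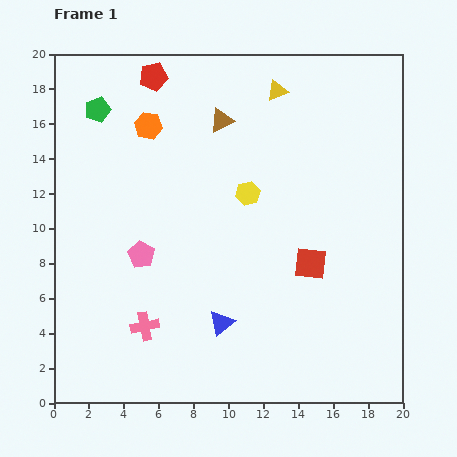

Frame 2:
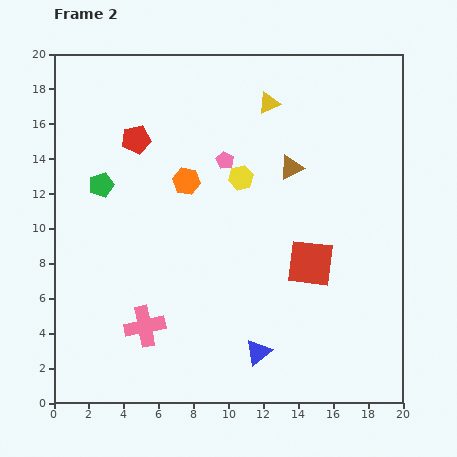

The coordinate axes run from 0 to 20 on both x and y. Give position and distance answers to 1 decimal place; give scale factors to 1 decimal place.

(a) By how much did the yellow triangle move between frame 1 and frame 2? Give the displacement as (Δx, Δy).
(-0.5, -0.7)

The yellow triangle was at (12.8, 17.9) in frame 1 and (12.3, 17.2) in frame 2.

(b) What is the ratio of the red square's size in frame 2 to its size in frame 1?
1.4×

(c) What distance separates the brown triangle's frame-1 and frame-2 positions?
4.8

The brown triangle moved from (9.6, 16.2) to (13.6, 13.5), a distance of √(4.0² + 2.7²) ≈ 4.8.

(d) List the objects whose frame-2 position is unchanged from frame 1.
the red square, the pink cross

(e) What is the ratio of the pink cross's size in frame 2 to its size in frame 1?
1.4×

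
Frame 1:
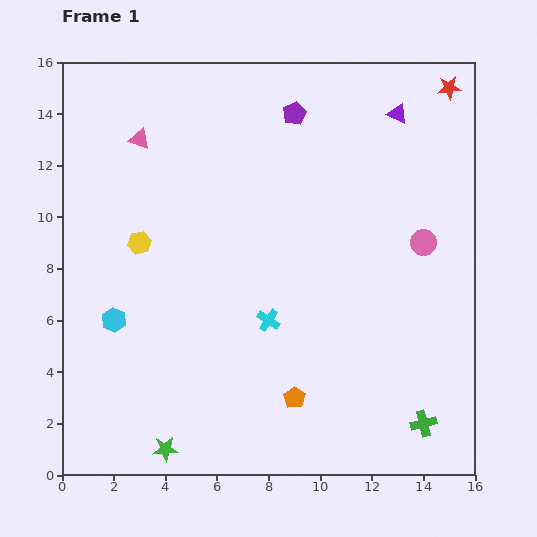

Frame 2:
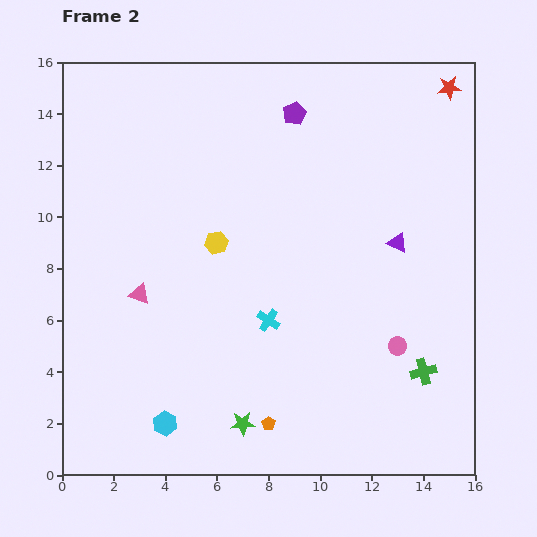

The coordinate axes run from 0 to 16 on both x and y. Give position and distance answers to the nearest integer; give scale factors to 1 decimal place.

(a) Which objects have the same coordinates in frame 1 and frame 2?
the purple pentagon, the red star, the cyan cross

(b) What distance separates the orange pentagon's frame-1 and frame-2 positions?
1

The orange pentagon moved from (9, 3) to (8, 2), a distance of √(1² + 1²) ≈ 1.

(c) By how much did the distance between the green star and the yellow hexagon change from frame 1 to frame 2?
-1

Distance in frame 1: 8. Distance in frame 2: 7.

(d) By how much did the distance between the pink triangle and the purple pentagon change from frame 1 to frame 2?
+3

Distance in frame 1: 6. Distance in frame 2: 9.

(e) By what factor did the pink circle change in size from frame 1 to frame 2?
0.7×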